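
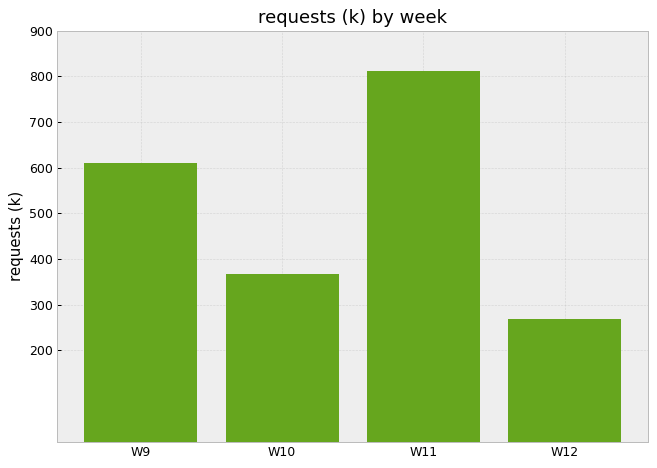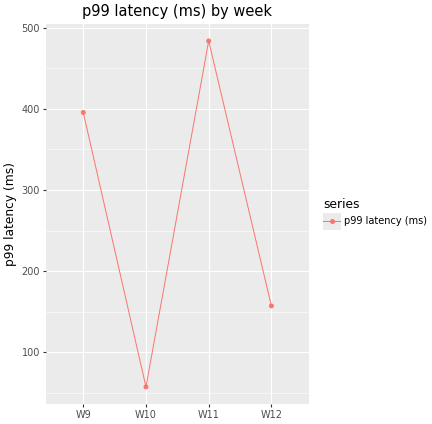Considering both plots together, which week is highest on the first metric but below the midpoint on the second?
Chart 2 median p99 latency (ms) ≈ 300; below-median weeks: W10, W12. Among those, W10 has the highest requests (k) (≈ 400).

W10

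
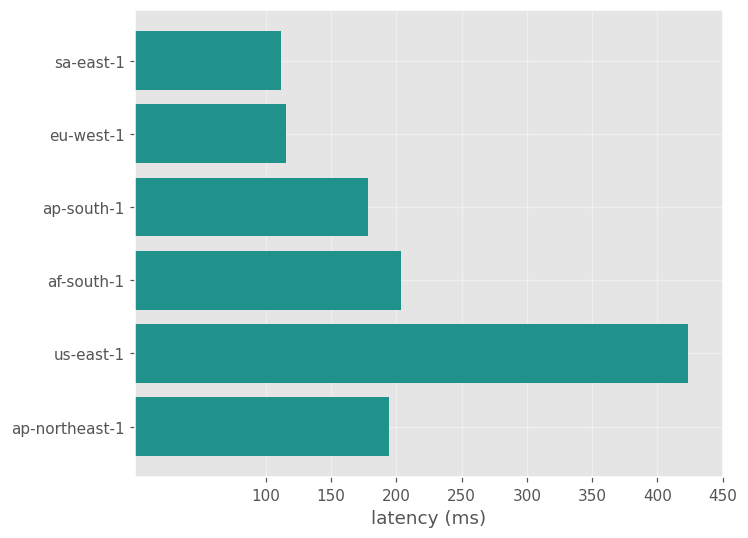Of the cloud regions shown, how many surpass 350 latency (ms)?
Above 350: us-east-1.

1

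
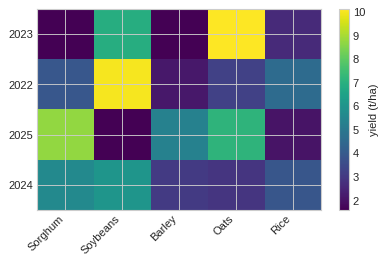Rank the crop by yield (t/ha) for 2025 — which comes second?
Top 3 for 2025: Sorghum ≈ 9, Oats ≈ 7, Barley ≈ 5.

Oats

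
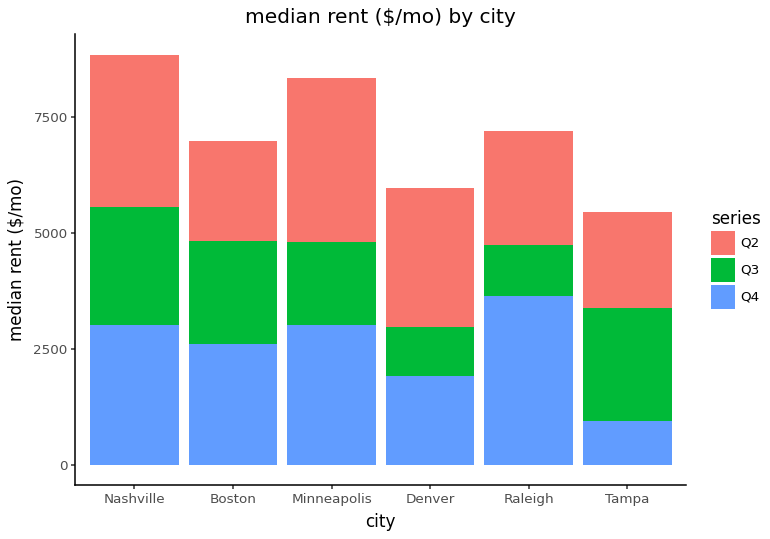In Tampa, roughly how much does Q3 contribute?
≈ 2000

Q3 top ≈ 3000, bottom ≈ 1000; segment ≈ 2000.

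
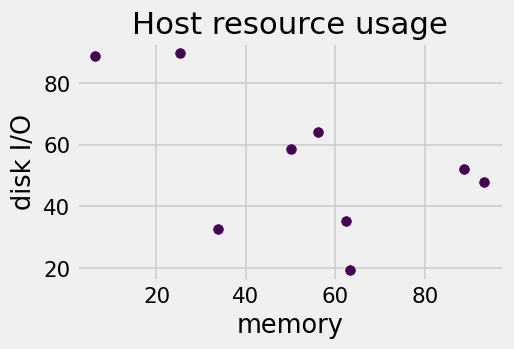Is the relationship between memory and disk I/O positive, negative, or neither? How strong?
Points are negatively correlated; moderate (|r| ≈ 0.6).

negative, moderate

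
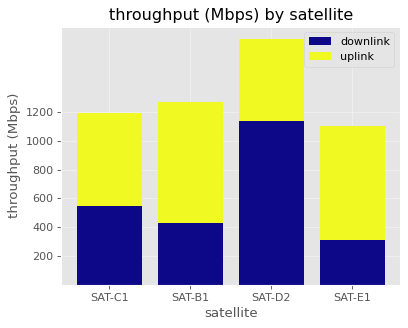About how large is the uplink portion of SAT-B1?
≈ 800

uplink top ≈ 1200, bottom ≈ 400; segment ≈ 800.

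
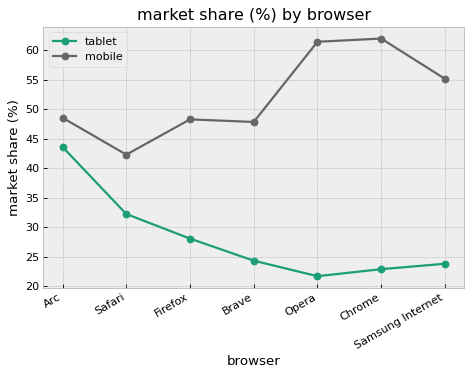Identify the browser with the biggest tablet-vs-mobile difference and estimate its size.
Opera: tablet ≈ 20, mobile ≈ 60 → gap ≈ 40. Next-largest (Chrome) is only ≈ 35.

Opera, ≈ 40 %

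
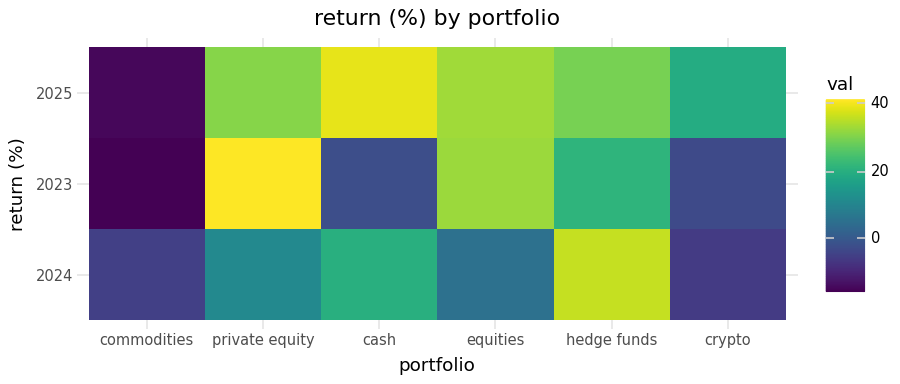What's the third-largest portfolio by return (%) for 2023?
Top 4 for 2023: private equity ≈ 40, equities ≈ 35, hedge funds ≈ 20, cash ≈ 0.

hedge funds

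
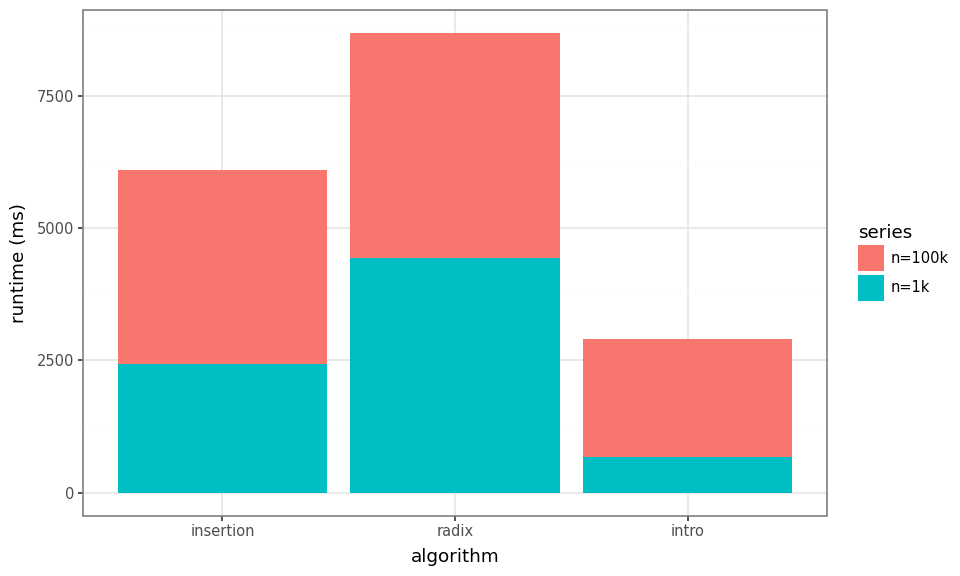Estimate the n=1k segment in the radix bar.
n=1k top ≈ 4000, bottom ≈ 0; segment ≈ 4000.

≈ 4000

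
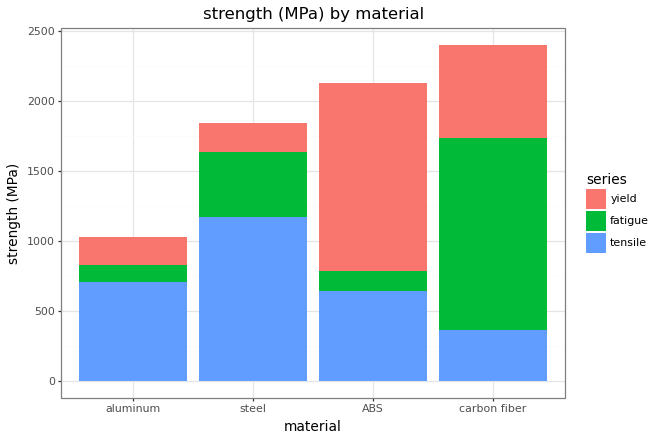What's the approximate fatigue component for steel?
fatigue top ≈ 1600, bottom ≈ 1200; segment ≈ 400.

≈ 400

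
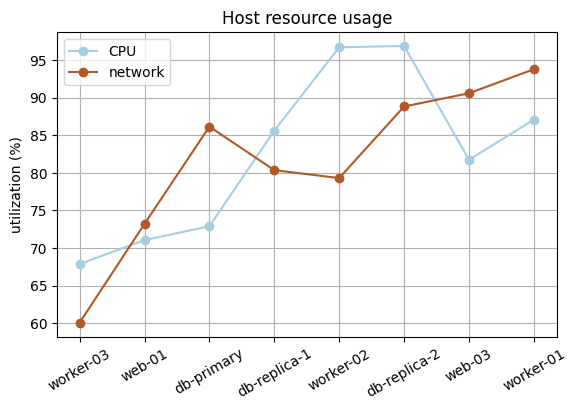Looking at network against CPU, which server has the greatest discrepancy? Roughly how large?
worker-02, ≈ 15 %

worker-02: network ≈ 80, CPU ≈ 95 → gap ≈ 15. Next-largest (db-primary) is only ≈ 10.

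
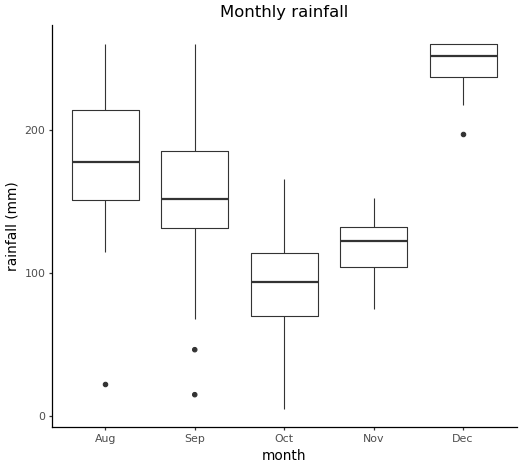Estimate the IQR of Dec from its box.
≈ 20

Q3 ≈ 260, Q1 ≈ 240; IQR ≈ 20.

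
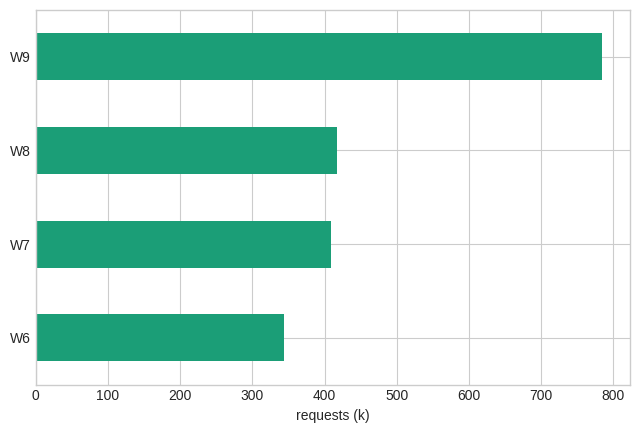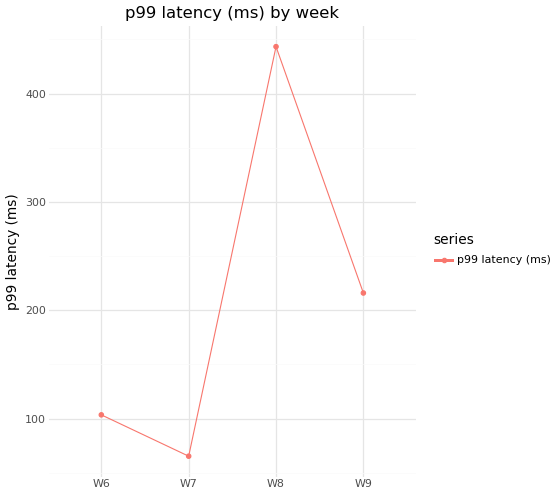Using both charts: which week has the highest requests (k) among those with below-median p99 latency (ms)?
W7

Chart 2 median p99 latency (ms) ≈ 150; below-median weeks: W6, W7. Among those, W7 has the highest requests (k) (≈ 400).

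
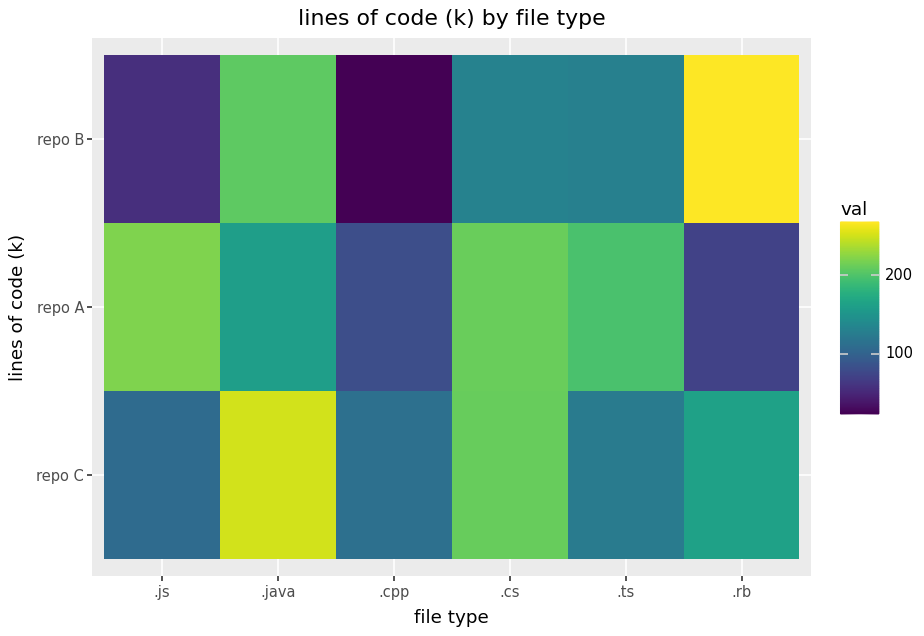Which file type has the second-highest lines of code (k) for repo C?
.cs

Top 3 for repo C: .java ≈ 250, .cs ≈ 225, .rb ≈ 175.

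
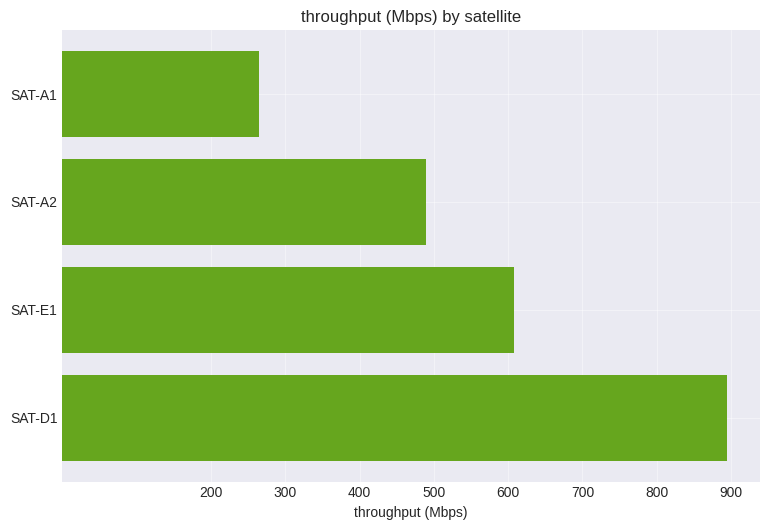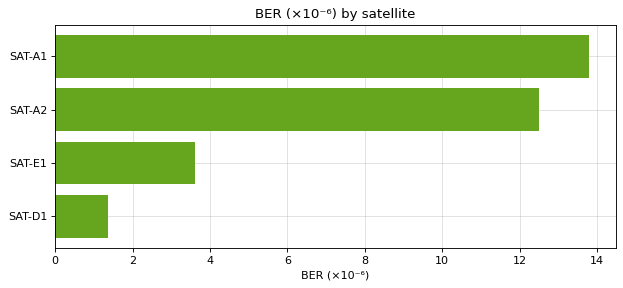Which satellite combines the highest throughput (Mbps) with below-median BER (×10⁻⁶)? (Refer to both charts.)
Chart 2 median BER (×10⁻⁶) ≈ 8; below-median satellites: SAT-E1, SAT-D1. Among those, SAT-D1 has the highest throughput (Mbps) (≈ 900).

SAT-D1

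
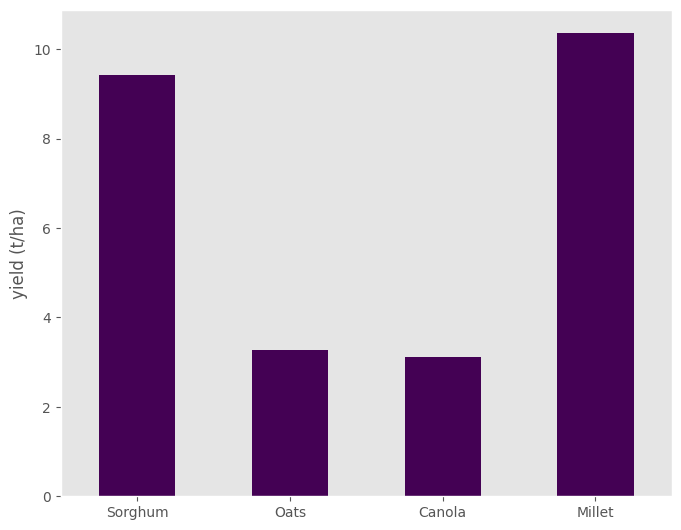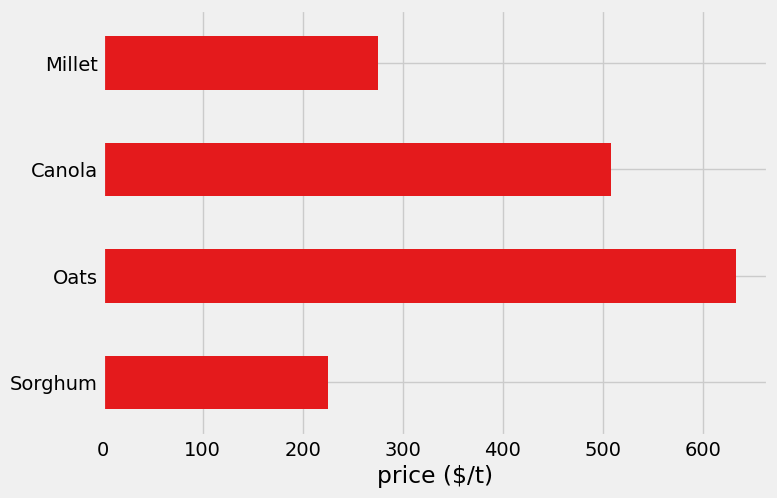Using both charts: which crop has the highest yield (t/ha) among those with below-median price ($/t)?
Chart 2 median price ($/t) ≈ 400; below-median crops: Sorghum, Millet. Among those, Millet has the highest yield (t/ha) (≈ 10).

Millet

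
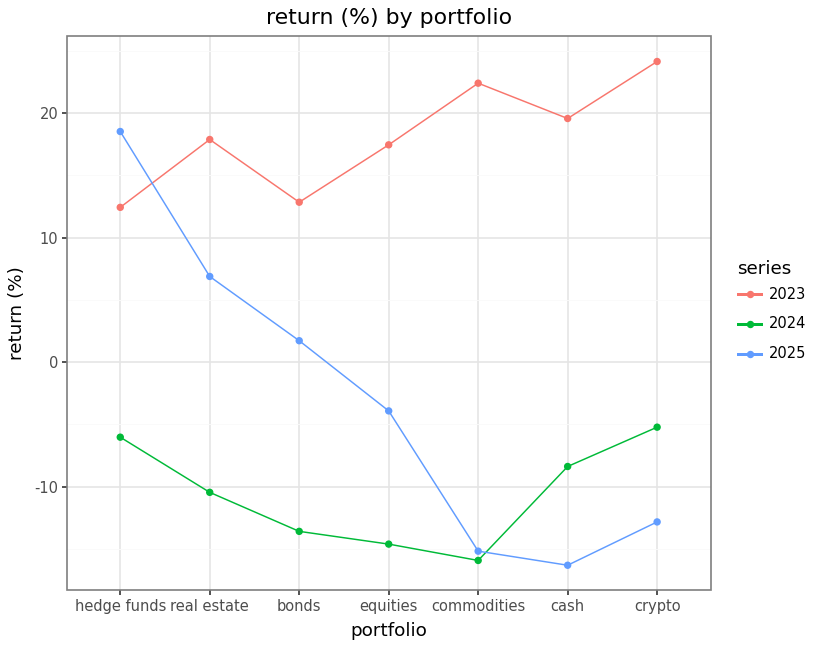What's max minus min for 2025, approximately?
≈ 35

Max hedge funds ≈ 20, min cash ≈ -15; range ≈ 35.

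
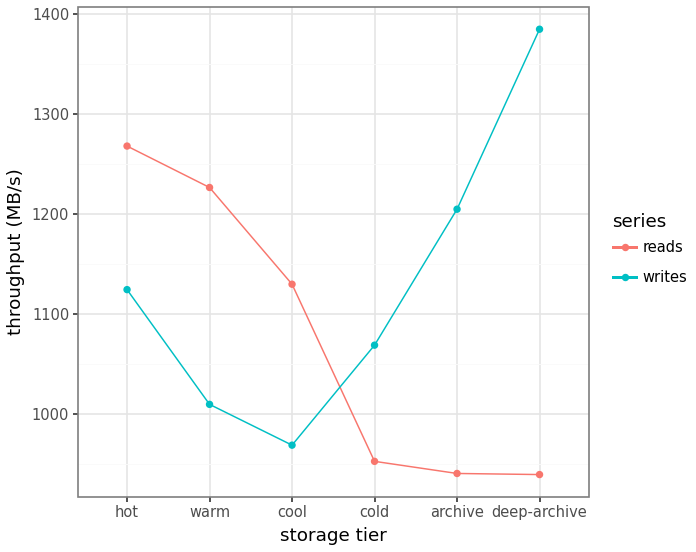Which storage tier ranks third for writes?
Top 4 for writes: deep-archive ≈ 1400, archive ≈ 1200, hot ≈ 1100, cold ≈ 1050.

hot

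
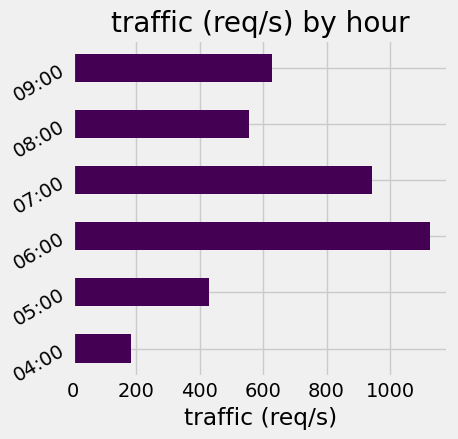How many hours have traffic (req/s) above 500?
4

Above 500: 06:00, 07:00, 08:00, 09:00.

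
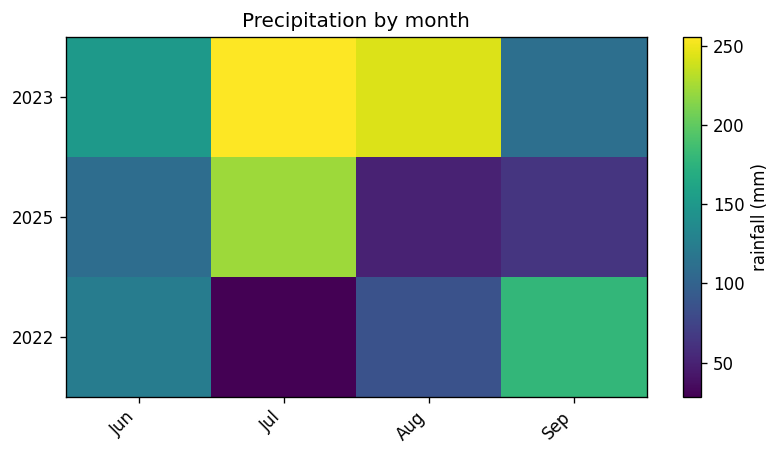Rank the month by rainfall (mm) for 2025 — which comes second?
Jun

Top 3 for 2025: Jul ≈ 220, Jun ≈ 100, Sep ≈ 60.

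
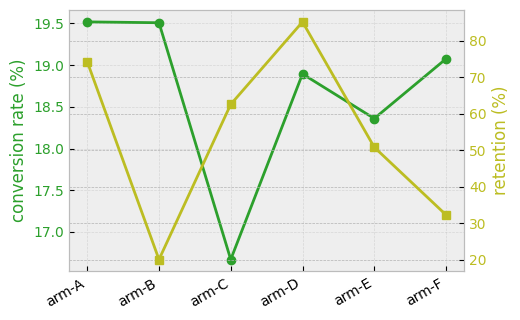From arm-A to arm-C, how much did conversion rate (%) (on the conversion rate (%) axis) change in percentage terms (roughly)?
arm-A ≈ 19.5, arm-C ≈ 16.5; (16.5 − 19.5) / 19.5 ≈ -15.4%.

≈ -15.4%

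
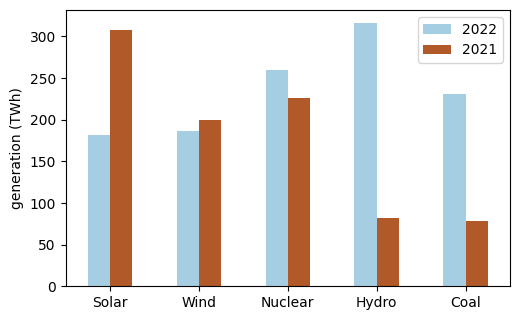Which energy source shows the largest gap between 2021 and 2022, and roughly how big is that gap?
Hydro: 2021 ≈ 100, 2022 ≈ 300 → gap ≈ 200. Next-largest (Coal) is only ≈ 150.

Hydro, ≈ 200 TWh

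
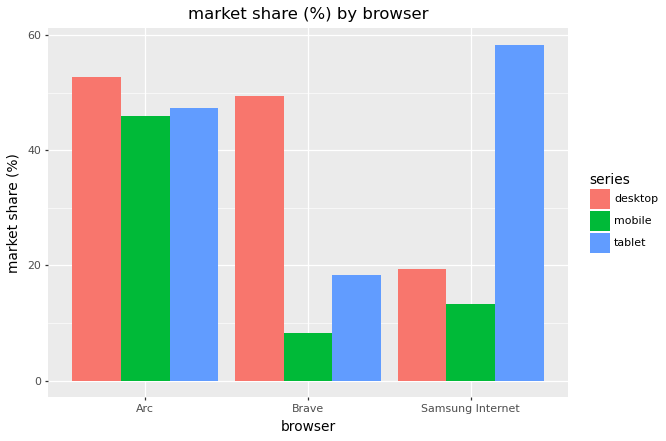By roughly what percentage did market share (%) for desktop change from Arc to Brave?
≈ -9.1%

Arc ≈ 55, Brave ≈ 50; (50 − 55) / 55 ≈ -9.1%.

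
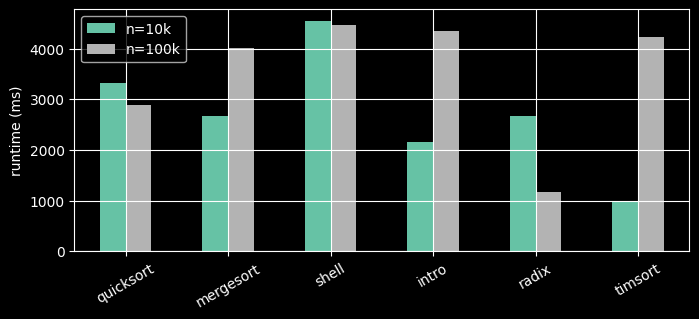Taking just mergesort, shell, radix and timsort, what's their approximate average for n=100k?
≈ 3375

(4000 + 4500 + 1000 + 4000) / 4 ≈ 3375.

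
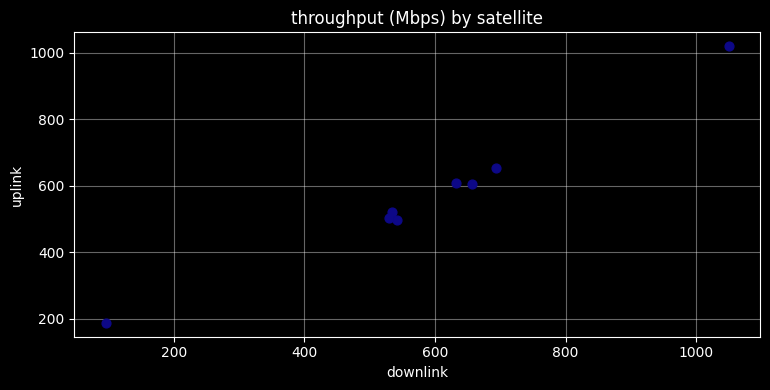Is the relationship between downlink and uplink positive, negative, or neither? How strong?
positive, strong

Points are positively correlated; strong (|r| ≈ 1.0).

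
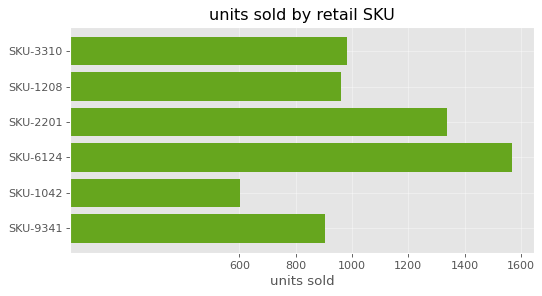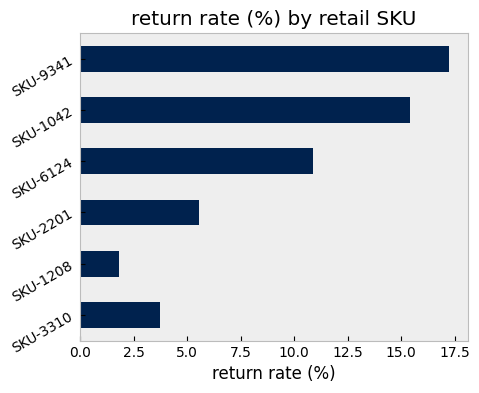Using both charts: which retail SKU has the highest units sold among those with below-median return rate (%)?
SKU-2201

Chart 2 median return rate (%) ≈ 8; below-median retail SKUs: SKU-3310, SKU-1208, SKU-2201. Among those, SKU-2201 has the highest units sold (≈ 1400).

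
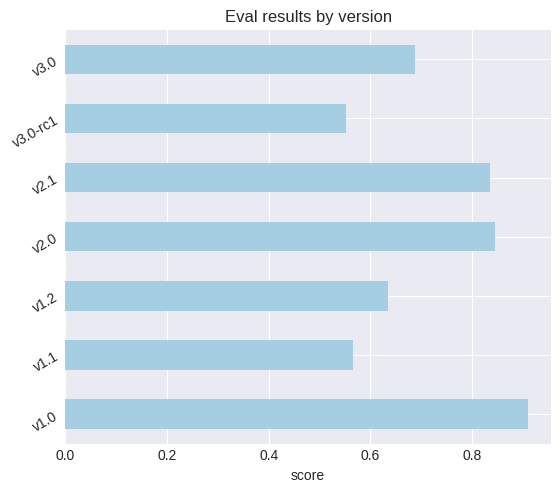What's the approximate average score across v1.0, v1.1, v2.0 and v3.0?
(0.9 + 0.6 + 0.8 + 0.7) / 4 ≈ 0.75.

≈ 0.75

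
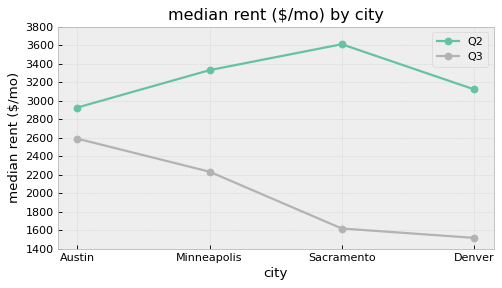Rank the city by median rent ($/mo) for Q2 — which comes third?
Denver

Top 4 for Q2: Sacramento ≈ 3600, Minneapolis ≈ 3400, Denver ≈ 3200, Austin ≈ 3000.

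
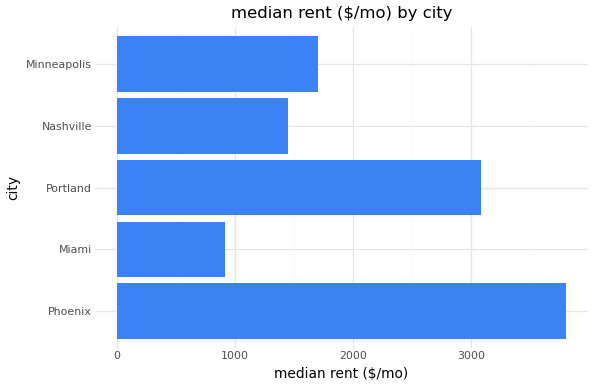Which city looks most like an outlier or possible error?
Phoenix

Phoenix ≈ 4000; the rest sit between ≈ 1000 and ≈ 3000.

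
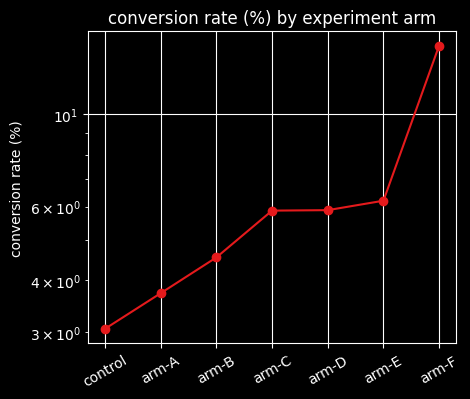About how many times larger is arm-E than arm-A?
≈ 1.5×

arm-E ≈ 6, arm-A ≈ 4; 6/4 ≈ 1.5.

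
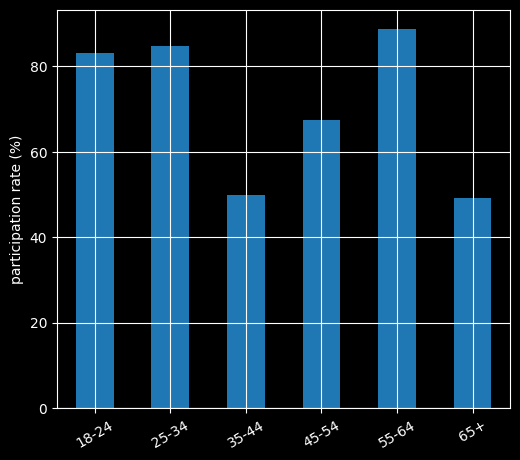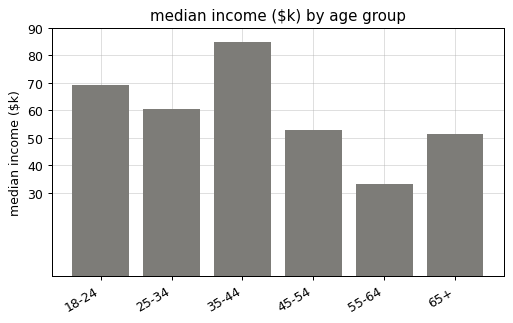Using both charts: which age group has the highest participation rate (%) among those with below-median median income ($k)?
Chart 2 median median income ($k) ≈ 60; below-median age groups: 45-54, 55-64, 65+. Among those, 55-64 has the highest participation rate (%) (≈ 90).

55-64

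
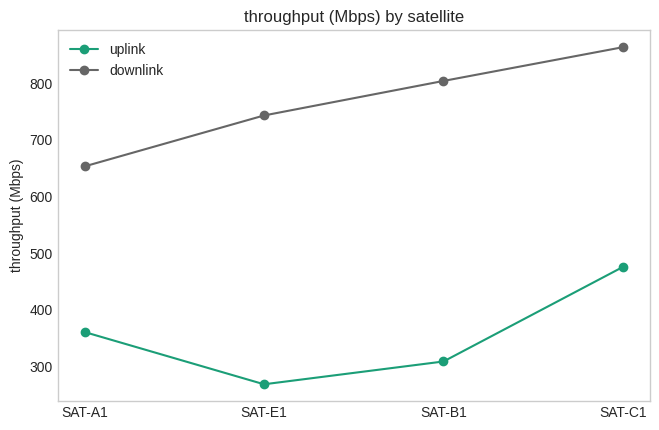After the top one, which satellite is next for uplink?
Top 3 for uplink: SAT-C1 ≈ 500, SAT-A1 ≈ 350, SAT-B1 ≈ 300.

SAT-A1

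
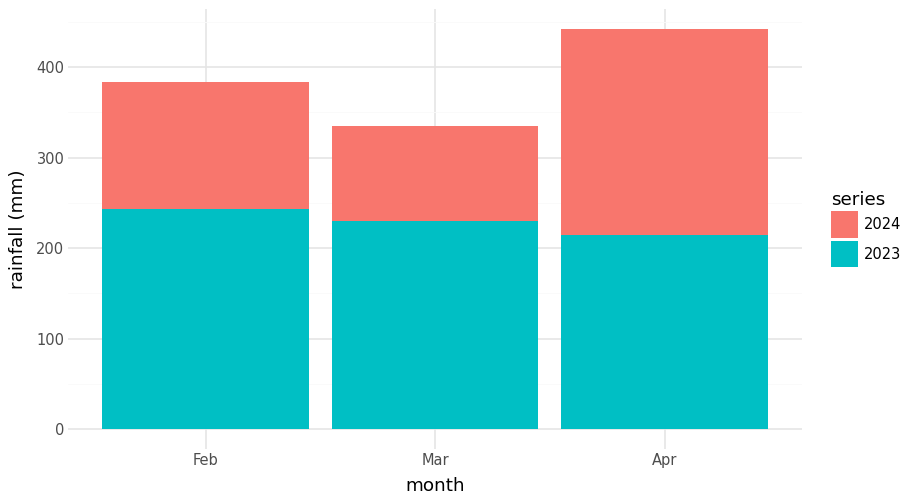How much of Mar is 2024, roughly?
2024 top ≈ 350, bottom ≈ 250; segment ≈ 100.

≈ 100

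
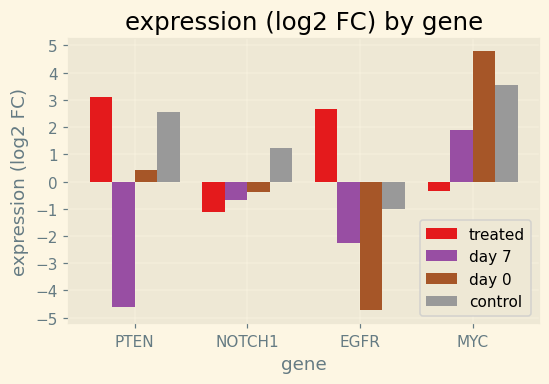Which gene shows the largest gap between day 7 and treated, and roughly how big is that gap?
PTEN, ≈ 8 log2 FC

PTEN: day 7 ≈ -5, treated ≈ 3 → gap ≈ 8. Next-largest (EGFR) is only ≈ 5.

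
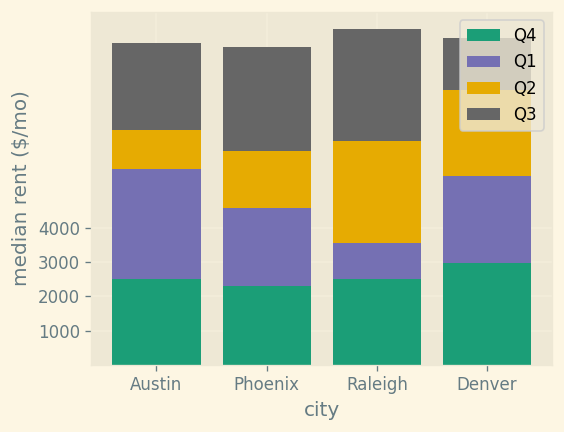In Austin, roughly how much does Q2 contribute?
≈ 1000

Q2 top ≈ 7000, bottom ≈ 6000; segment ≈ 1000.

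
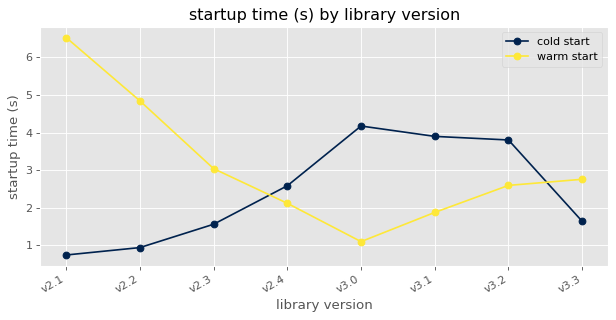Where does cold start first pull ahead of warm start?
v2.3: cold start ≈ 1.5 vs warm start ≈ 3.0 (not yet); v2.4: cold start ≈ 2.5 vs warm start ≈ 2.0 (first crossover).

v2.4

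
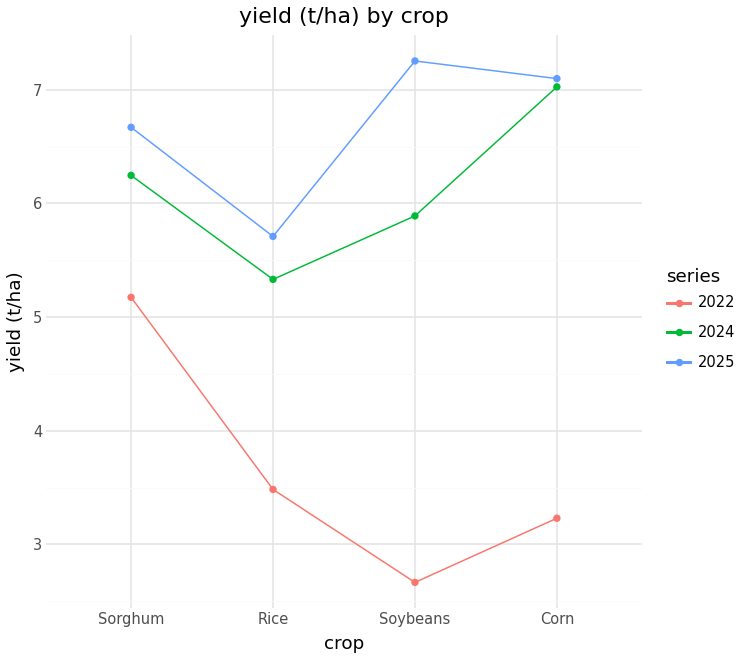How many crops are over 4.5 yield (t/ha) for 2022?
Above 4.5: Sorghum.

1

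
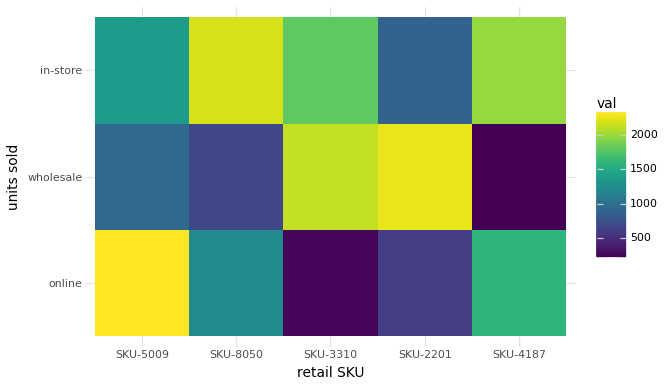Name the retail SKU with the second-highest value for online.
SKU-4187

Top 3 for online: SKU-5009 ≈ 2400, SKU-4187 ≈ 1600, SKU-8050 ≈ 1200.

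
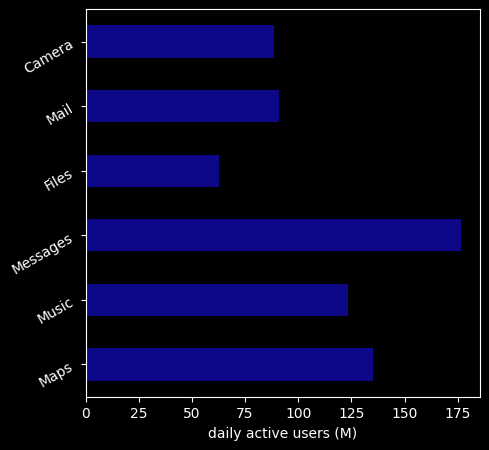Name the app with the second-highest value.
Top 3: Messages ≈ 180, Maps ≈ 140, Music ≈ 120.

Maps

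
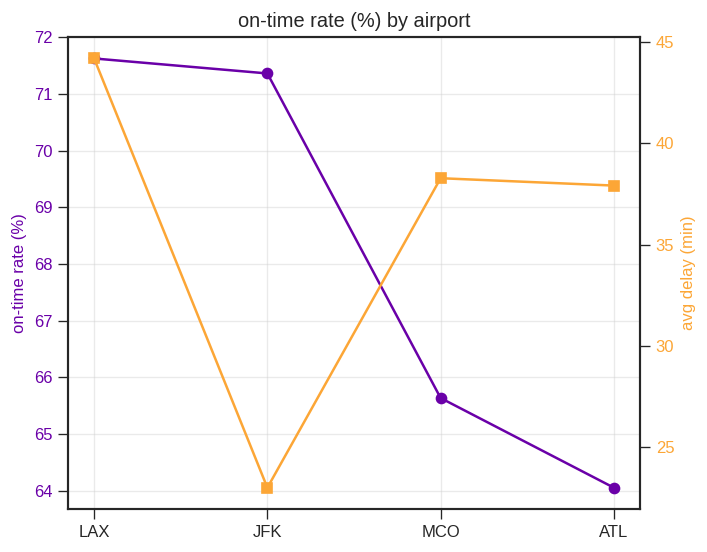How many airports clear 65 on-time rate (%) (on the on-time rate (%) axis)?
Above 65: LAX, JFK, MCO.

3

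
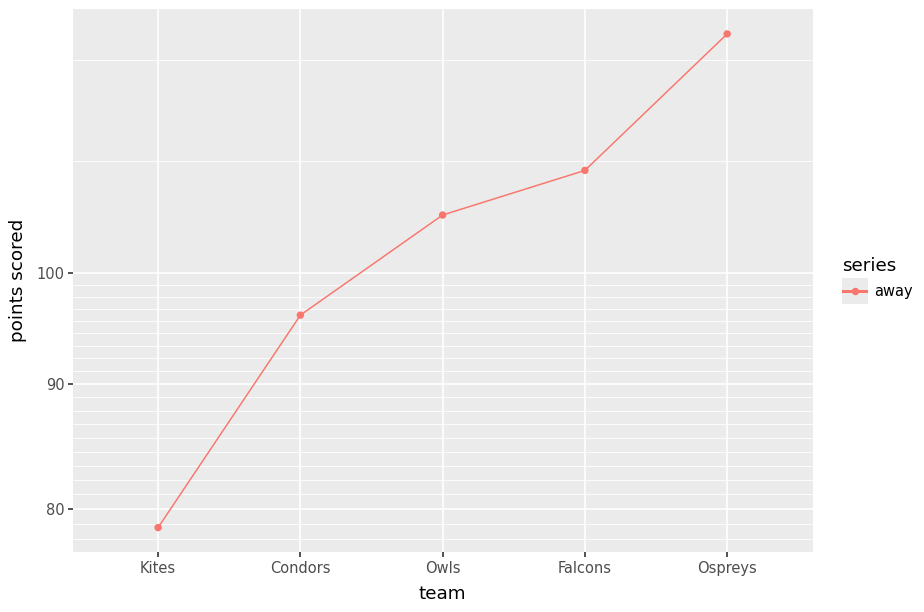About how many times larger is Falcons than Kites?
Falcons ≈ 110, Kites ≈ 80; 110/80 ≈ 1.38.

≈ 1.38×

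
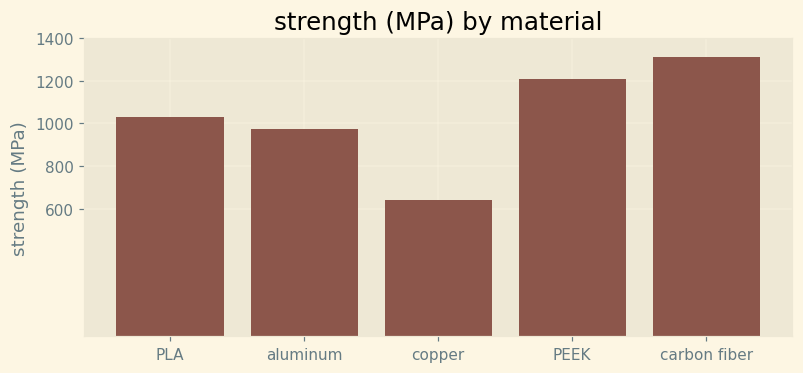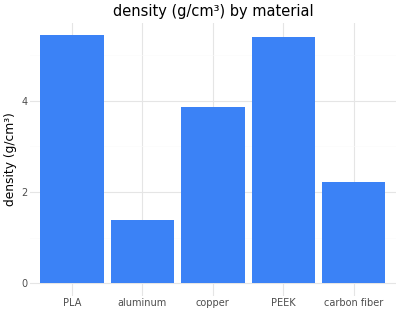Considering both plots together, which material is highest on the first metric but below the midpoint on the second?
Chart 2 median density (g/cm³) ≈ 4; below-median materials: aluminum, carbon fiber. Among those, carbon fiber has the highest strength (MPa) (≈ 1400).

carbon fiber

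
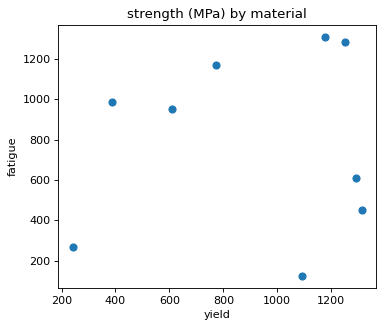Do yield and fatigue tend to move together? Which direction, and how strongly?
Points are roughly uncorrelated; weak (|r| ≈ 0.1).

no clear correlation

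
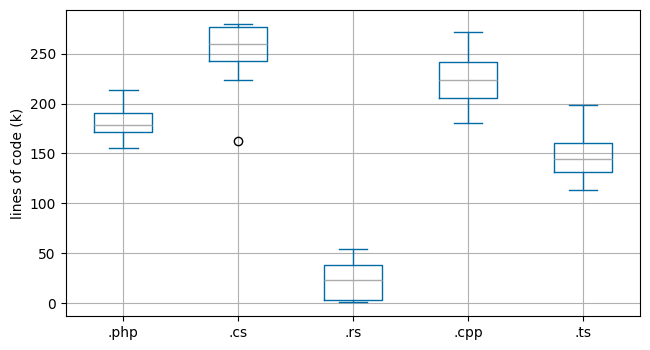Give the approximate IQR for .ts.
Q3 ≈ 150, Q1 ≈ 125; IQR ≈ 25.

≈ 25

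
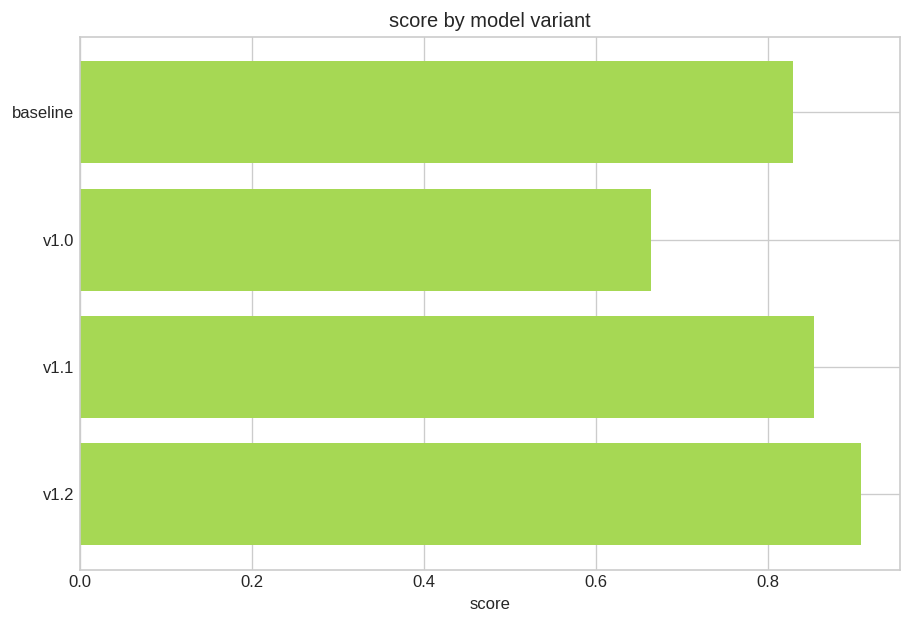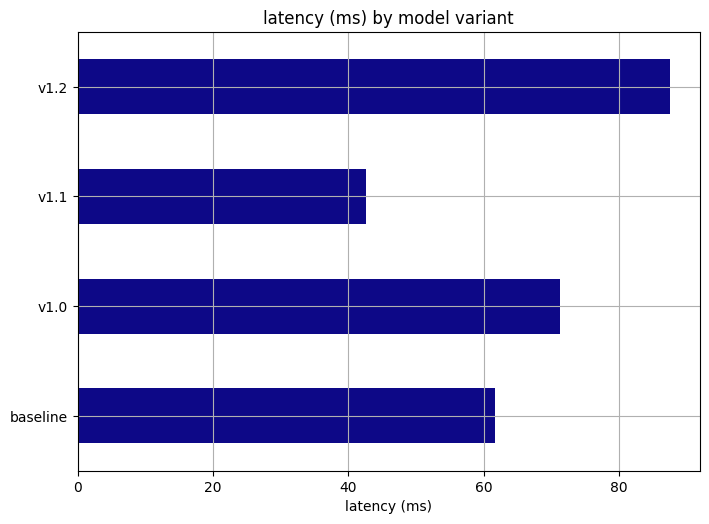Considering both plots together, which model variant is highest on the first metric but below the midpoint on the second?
Chart 2 median latency (ms) ≈ 70; below-median model variants: baseline, v1.1. Among those, v1.1 has the highest score (≈ 0.9).

v1.1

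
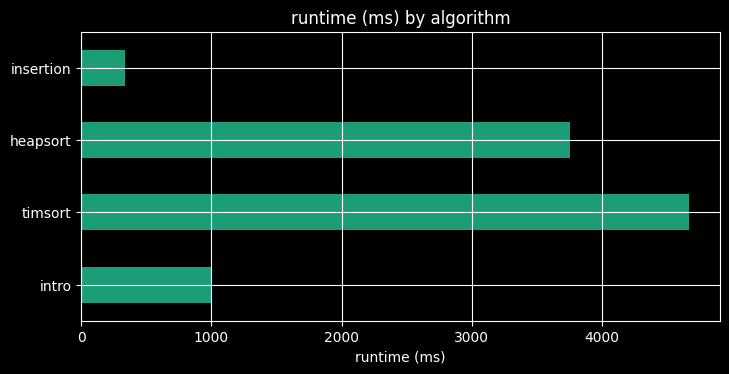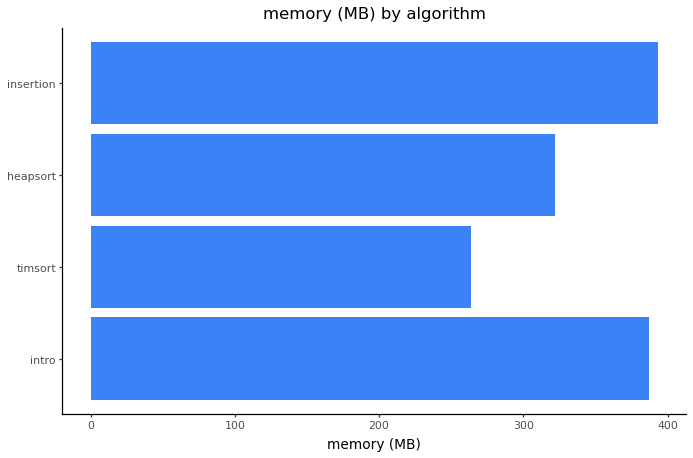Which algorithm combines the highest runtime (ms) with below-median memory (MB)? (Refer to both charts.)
timsort

Chart 2 median memory (MB) ≈ 350; below-median algorithms: timsort, heapsort. Among those, timsort has the highest runtime (ms) (≈ 4500).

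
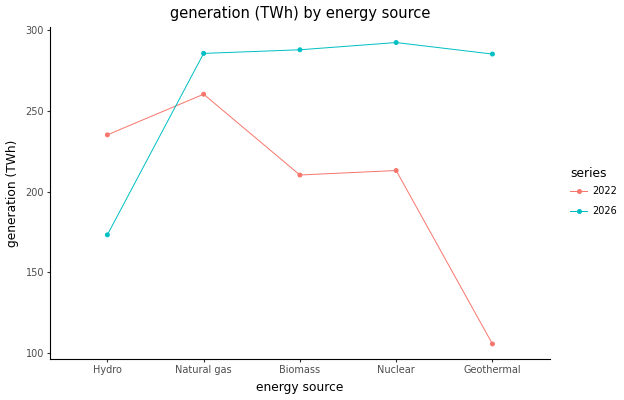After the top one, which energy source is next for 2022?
Hydro

Top 3 for 2022: Natural gas ≈ 260, Hydro ≈ 240, Nuclear ≈ 220.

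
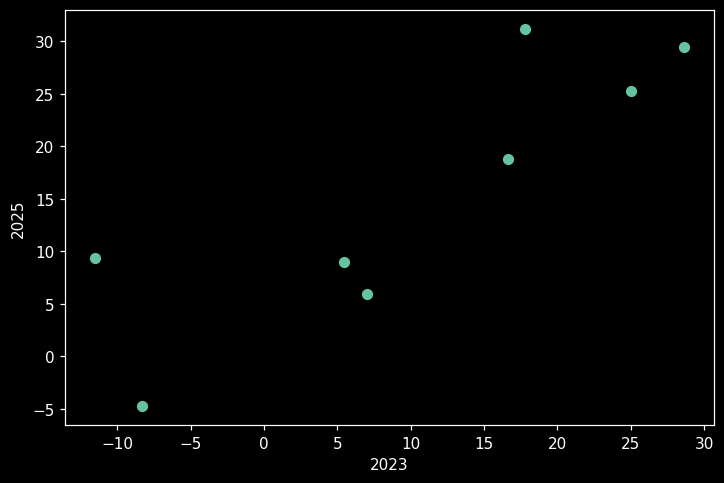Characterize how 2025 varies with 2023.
Points are positively correlated; strong (|r| ≈ 0.9).

positive, strong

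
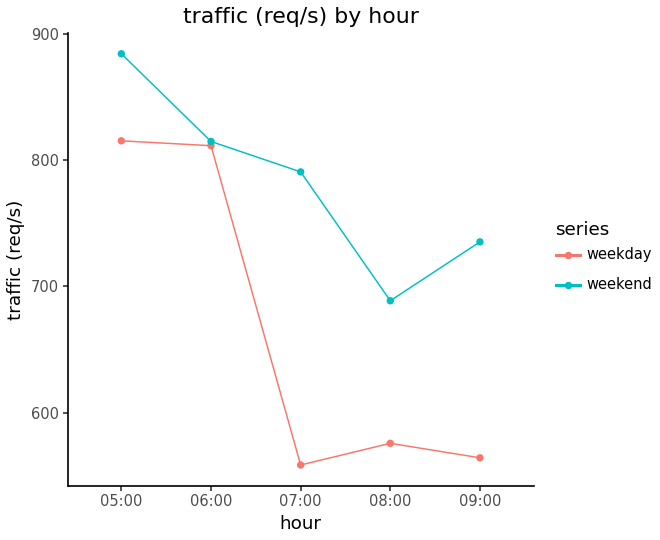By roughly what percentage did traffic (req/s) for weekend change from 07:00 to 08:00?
≈ -12.5%

07:00 ≈ 800, 08:00 ≈ 700; (700 − 800) / 800 ≈ -12.5%.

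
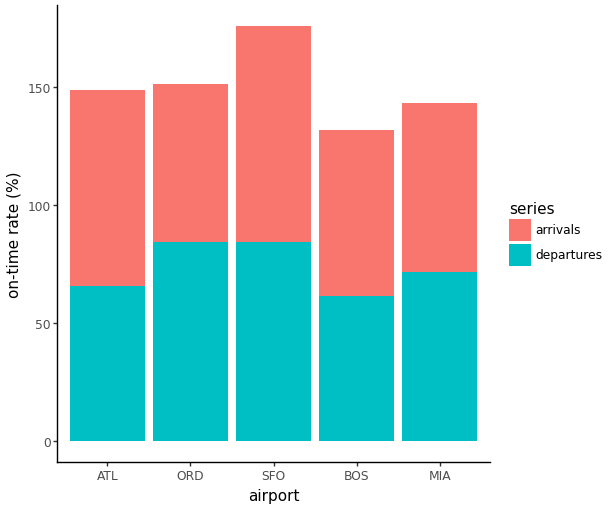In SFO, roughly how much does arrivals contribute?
arrivals top ≈ 180, bottom ≈ 80; segment ≈ 100.

≈ 100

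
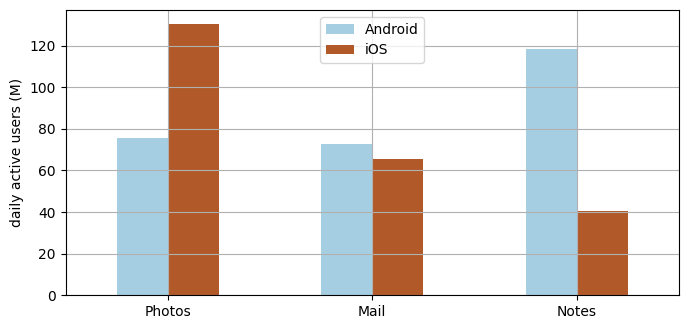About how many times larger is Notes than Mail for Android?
≈ 1.5×

Notes ≈ 120, Mail ≈ 80; 120/80 ≈ 1.5.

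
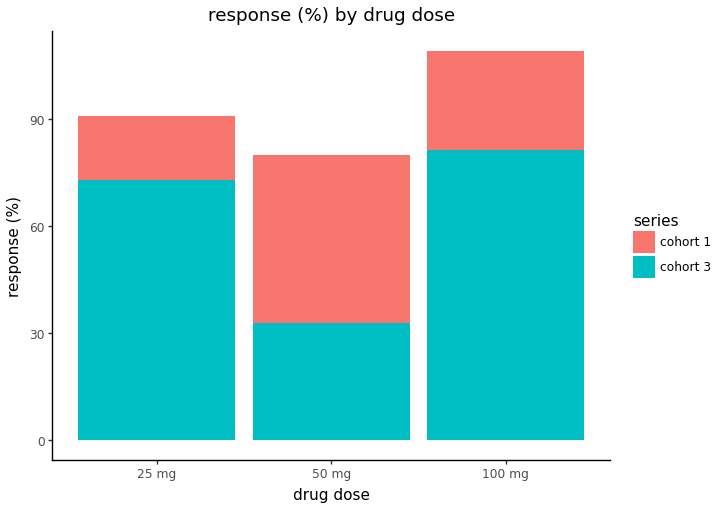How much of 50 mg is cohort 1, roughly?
≈ 50

cohort 1 top ≈ 80, bottom ≈ 30; segment ≈ 50.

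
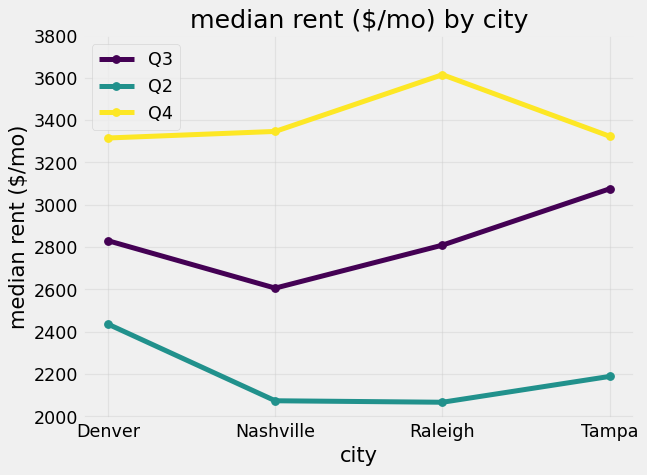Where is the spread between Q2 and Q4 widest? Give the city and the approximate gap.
Raleigh: Q2 ≈ 2000, Q4 ≈ 3600 → gap ≈ 1600. Next-largest (Nashville) is only ≈ 1400.

Raleigh, ≈ 1600 $/mo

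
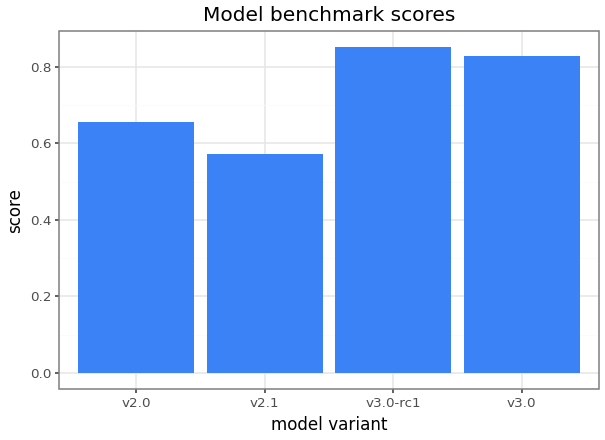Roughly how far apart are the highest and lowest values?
Max v3.0-rc1 ≈ 0.9, min v2.1 ≈ 0.6; range ≈ 0.3.

≈ 0.3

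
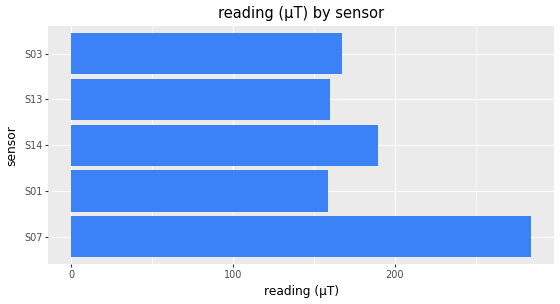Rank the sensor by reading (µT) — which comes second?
S14

Top 3: S07 ≈ 275, S14 ≈ 200, S03 ≈ 175.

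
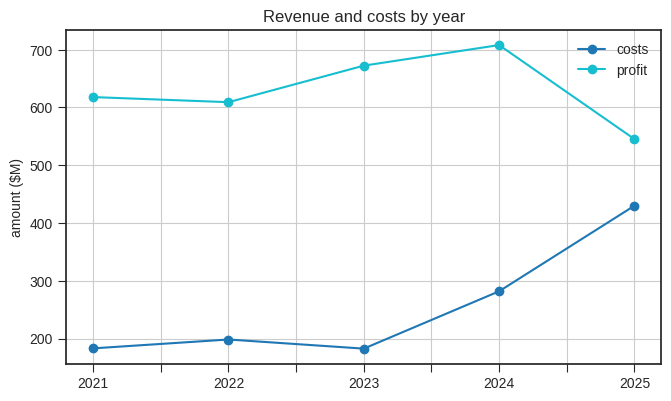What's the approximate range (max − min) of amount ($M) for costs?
Max 2025 ≈ 450, min 2023 ≈ 200; range ≈ 250.

≈ 250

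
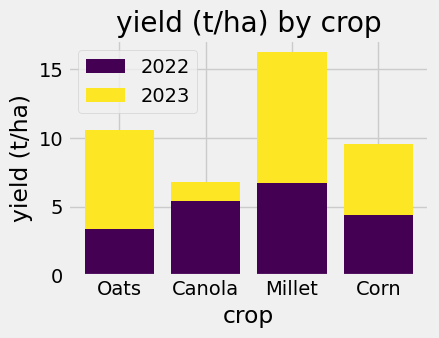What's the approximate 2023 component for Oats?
2023 top ≈ 10, bottom ≈ 4; segment ≈ 6.

≈ 6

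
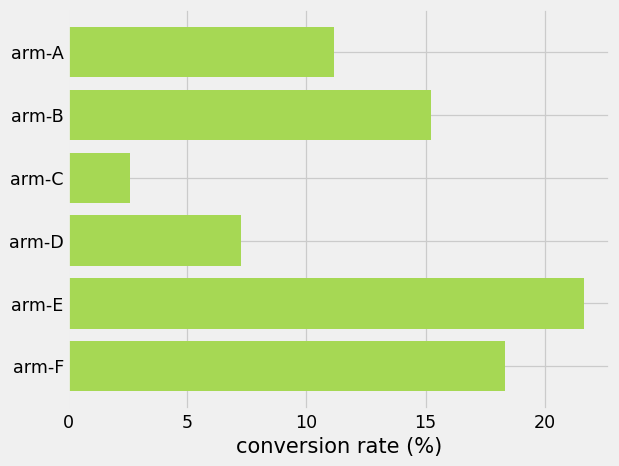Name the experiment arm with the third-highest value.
Top 4: arm-E ≈ 22, arm-F ≈ 18, arm-B ≈ 16, arm-A ≈ 12.

arm-B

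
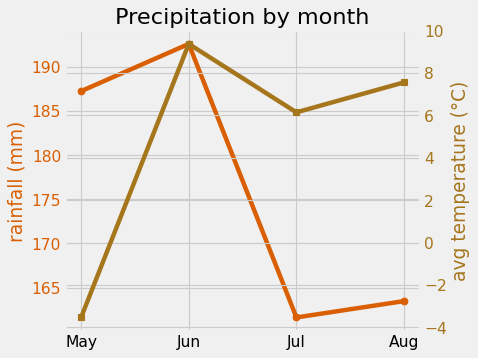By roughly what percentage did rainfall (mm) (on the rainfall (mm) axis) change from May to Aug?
May ≈ 185, Aug ≈ 165; (165 − 185) / 185 ≈ -10.8%.

≈ -10.8%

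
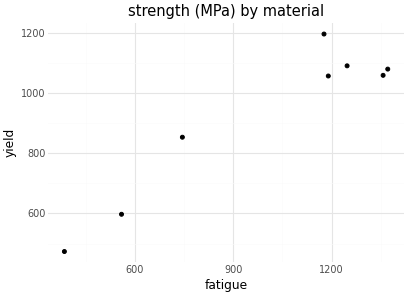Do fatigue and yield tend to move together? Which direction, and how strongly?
Points are positively correlated; strong (|r| ≈ 0.9).

positive, strong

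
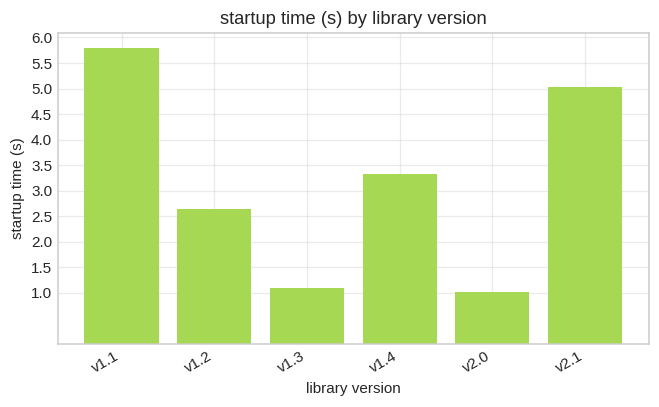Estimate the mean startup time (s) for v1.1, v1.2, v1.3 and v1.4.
≈ 3.25

(6.0 + 2.5 + 1.0 + 3.5) / 4 ≈ 3.25.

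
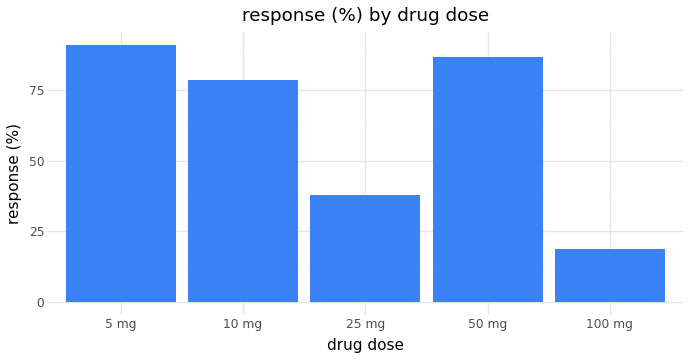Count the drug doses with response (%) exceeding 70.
3

Above 70: 5 mg, 10 mg, 50 mg.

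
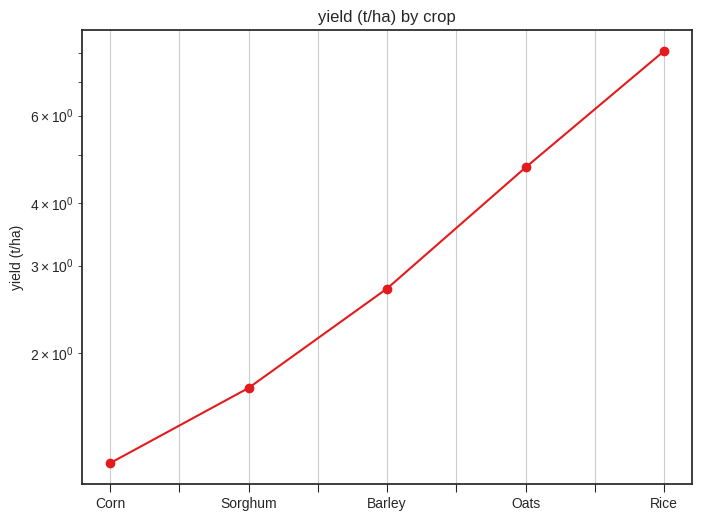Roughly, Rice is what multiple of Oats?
Rice ≈ 8, Oats ≈ 5; 8/5 ≈ 1.6.

≈ 1.6×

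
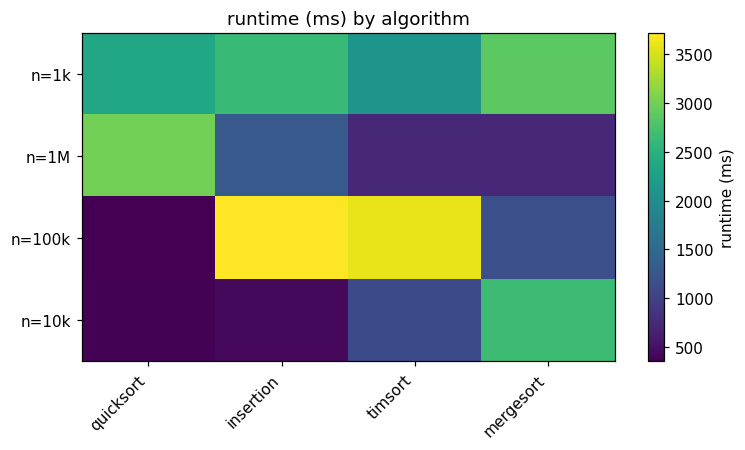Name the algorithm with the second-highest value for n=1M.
Top 3 for n=1M: quicksort ≈ 3000, insertion ≈ 1500, timsort ≈ 500.

insertion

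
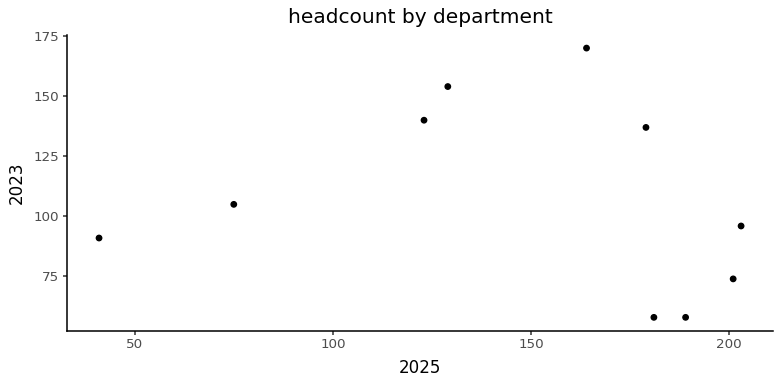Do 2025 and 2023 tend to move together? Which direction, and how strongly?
no clear correlation

Points are roughly uncorrelated; weak (|r| ≈ 0.2).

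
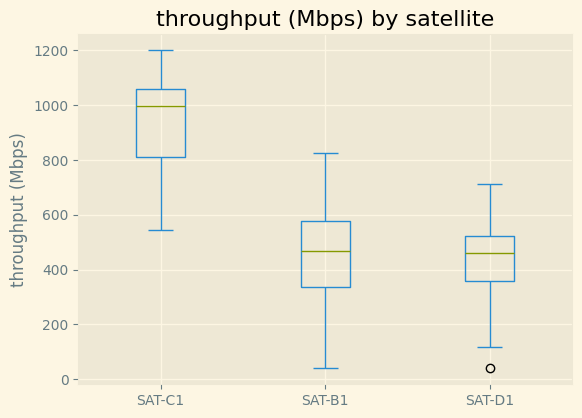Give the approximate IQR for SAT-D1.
≈ 150

Q3 ≈ 500, Q1 ≈ 350; IQR ≈ 150.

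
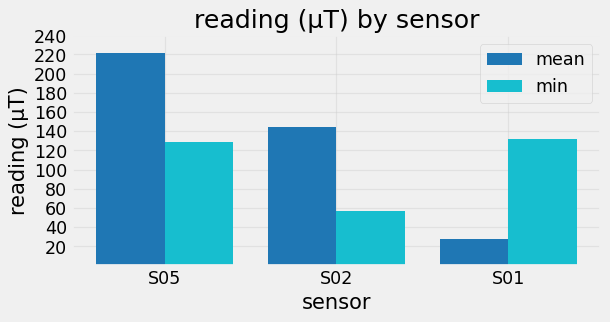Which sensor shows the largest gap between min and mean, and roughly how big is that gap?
S01, ≈ 120 µT

S01: min ≈ 140, mean ≈ 20 → gap ≈ 120. Next-largest (S05) is only ≈ 100.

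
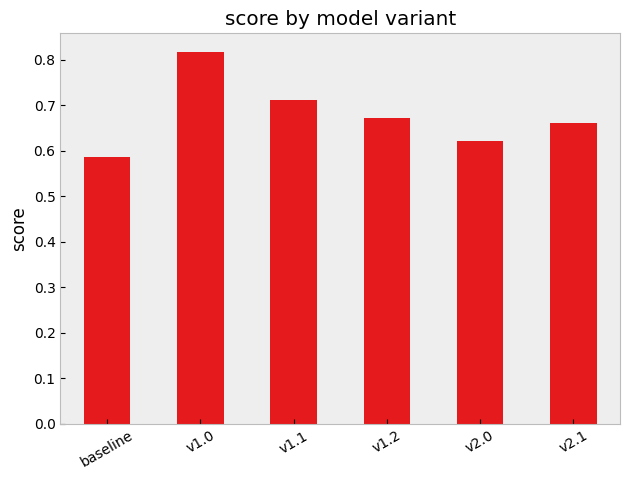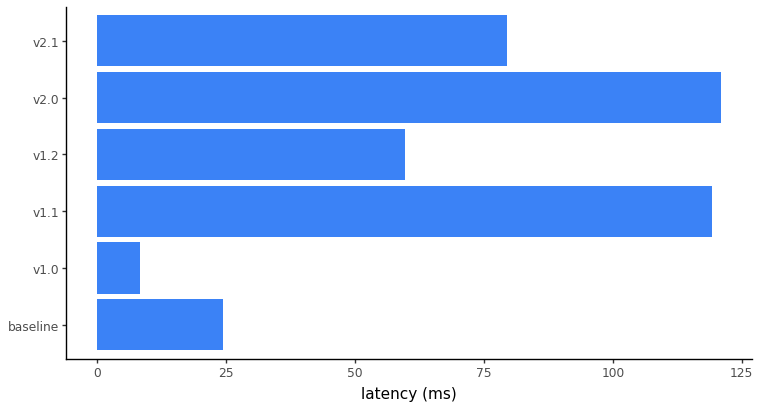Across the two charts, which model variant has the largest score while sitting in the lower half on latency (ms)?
Chart 2 median latency (ms) ≈ 60; below-median model variants: baseline, v1.0, v1.2. Among those, v1.0 has the highest score (≈ 0.8).

v1.0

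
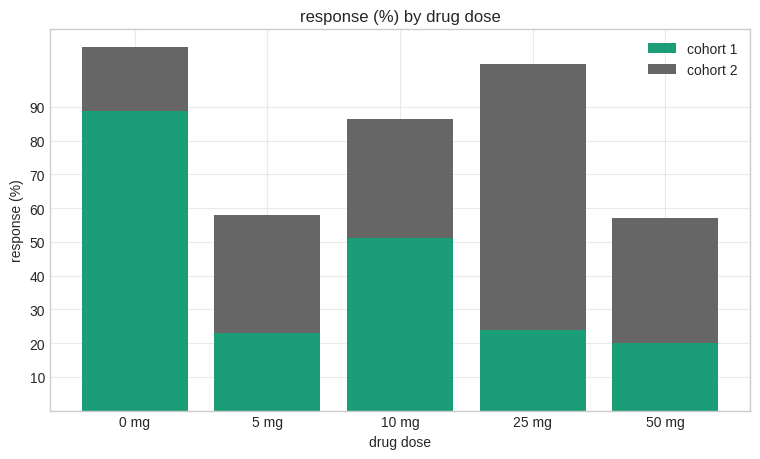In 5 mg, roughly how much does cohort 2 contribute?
≈ 40

cohort 2 top ≈ 60, bottom ≈ 20; segment ≈ 40.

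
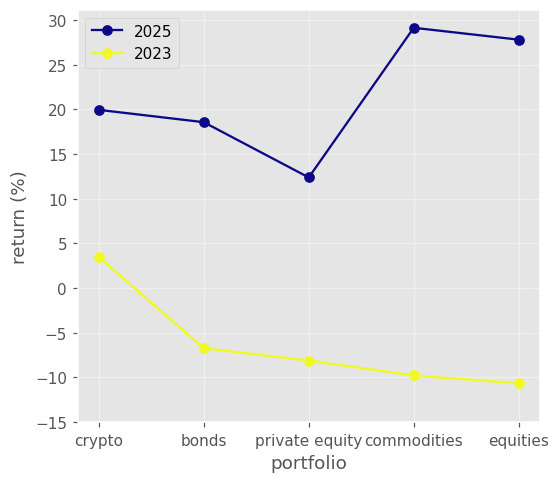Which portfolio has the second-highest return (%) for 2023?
Top 3 for 2023: crypto ≈ 5, bonds ≈ -5, private equity ≈ -10.

bonds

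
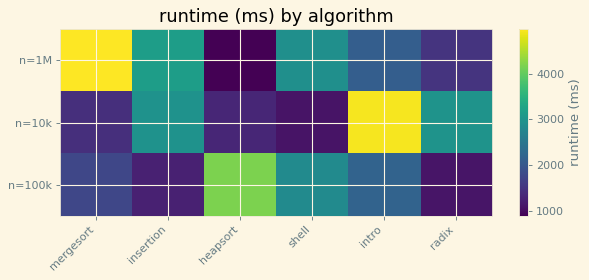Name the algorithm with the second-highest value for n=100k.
shell

Top 3 for n=100k: heapsort ≈ 4000, shell ≈ 3000, intro ≈ 2000.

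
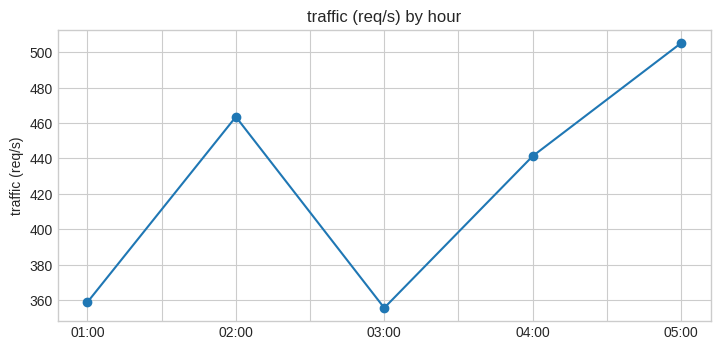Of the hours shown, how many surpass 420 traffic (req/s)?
3

Above 420: 02:00, 04:00, 05:00.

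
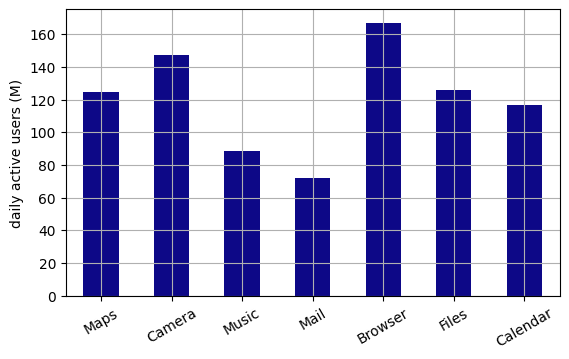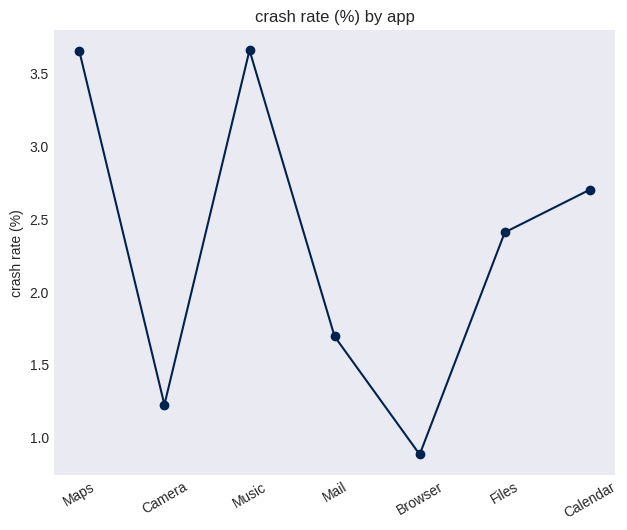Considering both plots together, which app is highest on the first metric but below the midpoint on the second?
Chart 2 median crash rate (%) ≈ 2.5; below-median apps: Camera, Mail, Browser. Among those, Browser has the highest daily active users (M) (≈ 160).

Browser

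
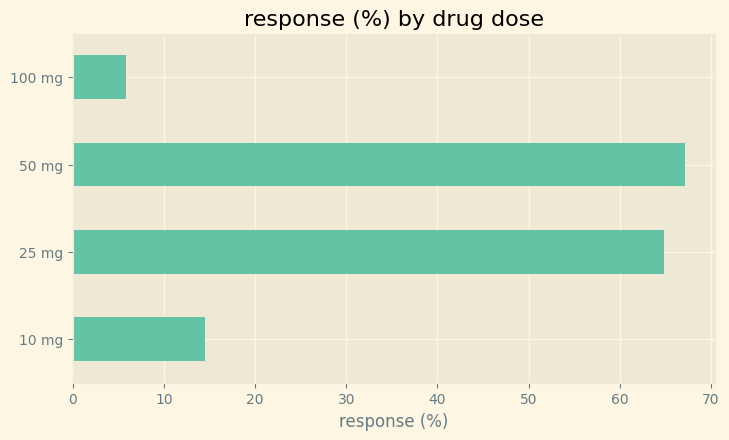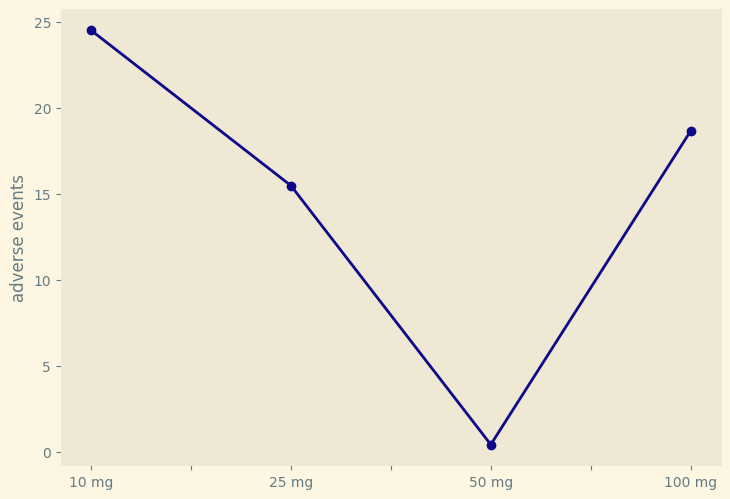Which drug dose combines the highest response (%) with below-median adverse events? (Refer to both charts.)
Chart 2 median adverse events ≈ 15; below-median drug doses: 25 mg, 50 mg. Among those, 50 mg has the highest response (%) (≈ 70).

50 mg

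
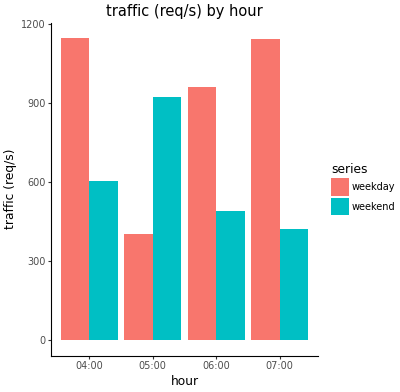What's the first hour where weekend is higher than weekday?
04:00: weekend ≈ 600 vs weekday ≈ 1100 (not yet); 05:00: weekend ≈ 900 vs weekday ≈ 400 (first crossover).

05:00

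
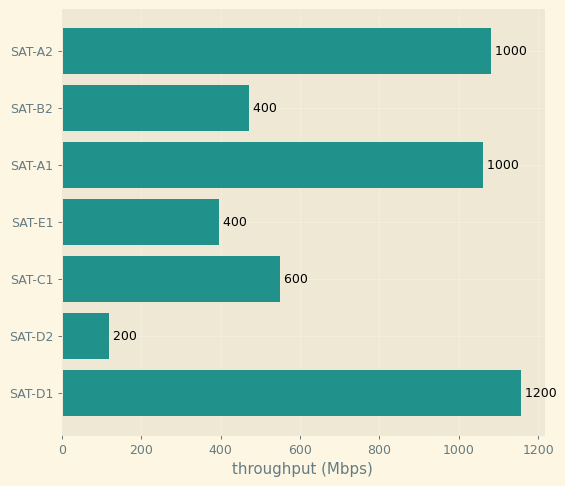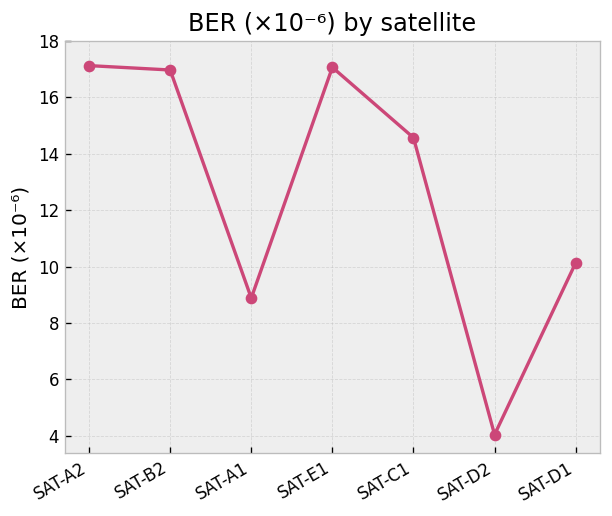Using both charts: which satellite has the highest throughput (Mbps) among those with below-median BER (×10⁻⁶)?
SAT-D1

Chart 2 median BER (×10⁻⁶) ≈ 14; below-median satellites: SAT-A1, SAT-D2, SAT-D1. Among those, SAT-D1 has the highest throughput (Mbps) (≈ 1200).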